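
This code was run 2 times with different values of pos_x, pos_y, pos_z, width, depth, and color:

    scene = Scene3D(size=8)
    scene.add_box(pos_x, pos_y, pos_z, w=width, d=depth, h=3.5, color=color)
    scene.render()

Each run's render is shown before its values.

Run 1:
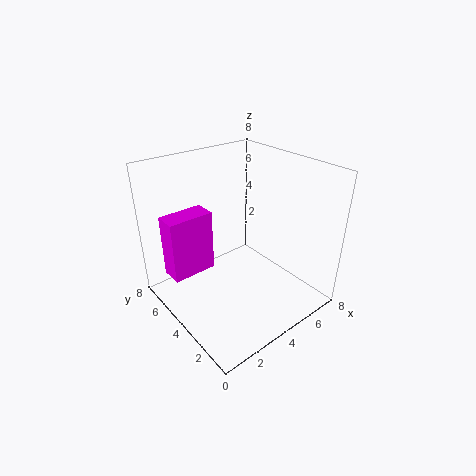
pos_x = 0.5, pos_y = 5, pos_z = 2, width = 2.5, depth = 1.25, color = 'magenta'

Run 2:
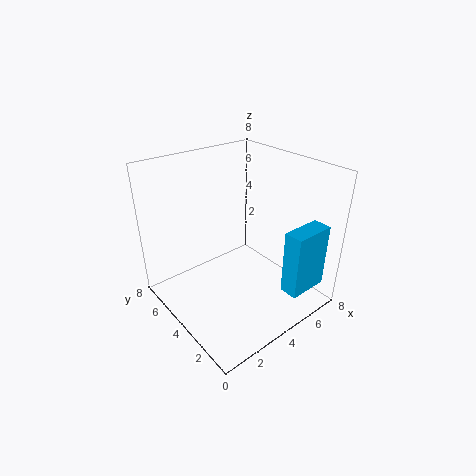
pos_x = 4.75, pos_y = 0.25, pos_z = 1.75, width = 2.25, depth = 1, color = 'deepskyblue'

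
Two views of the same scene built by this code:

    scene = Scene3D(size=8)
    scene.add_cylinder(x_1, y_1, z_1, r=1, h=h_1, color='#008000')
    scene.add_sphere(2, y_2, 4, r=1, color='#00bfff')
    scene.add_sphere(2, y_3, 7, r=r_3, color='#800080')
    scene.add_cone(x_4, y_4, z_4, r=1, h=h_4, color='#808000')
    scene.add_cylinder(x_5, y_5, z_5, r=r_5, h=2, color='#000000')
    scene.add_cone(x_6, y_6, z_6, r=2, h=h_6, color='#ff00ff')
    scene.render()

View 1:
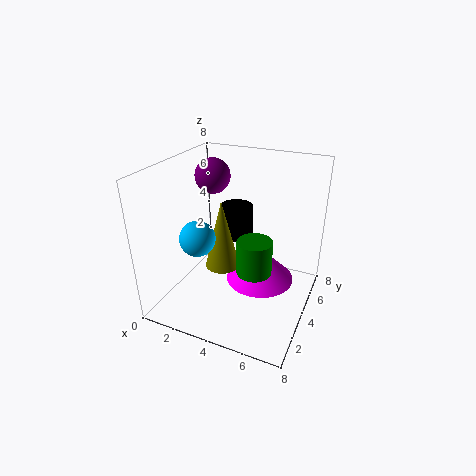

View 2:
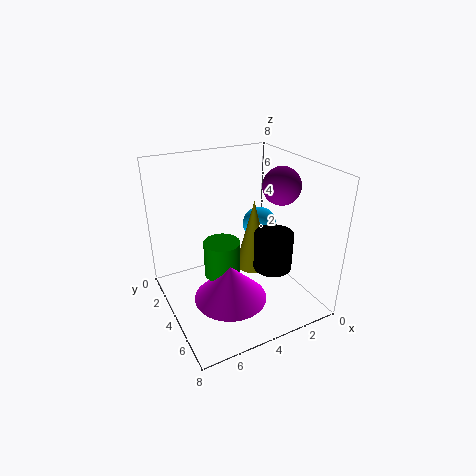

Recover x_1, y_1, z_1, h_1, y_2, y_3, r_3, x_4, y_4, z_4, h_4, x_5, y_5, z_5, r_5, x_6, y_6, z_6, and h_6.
x_1 = 5
y_1 = 4
z_1 = 2
h_1 = 2
y_2 = 3
y_3 = 5
r_3 = 1
x_4 = 3
y_4 = 4
z_4 = 2
h_4 = 4
x_5 = 3
y_5 = 6
z_5 = 3
r_5 = 1
x_6 = 5
y_6 = 5
z_6 = 1
h_6 = 2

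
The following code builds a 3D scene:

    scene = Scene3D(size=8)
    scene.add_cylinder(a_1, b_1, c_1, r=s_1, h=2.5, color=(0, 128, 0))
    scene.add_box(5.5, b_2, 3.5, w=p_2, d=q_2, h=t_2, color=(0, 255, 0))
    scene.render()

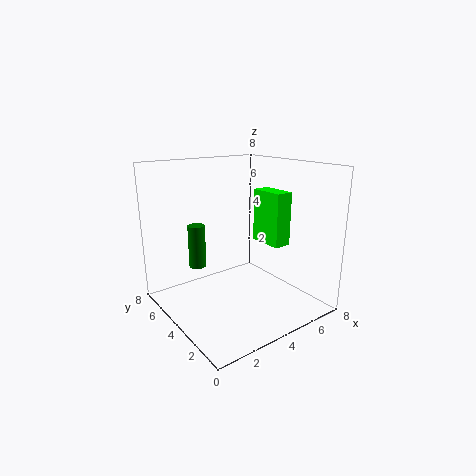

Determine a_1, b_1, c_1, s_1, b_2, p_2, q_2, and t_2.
a_1 = 2.5
b_1 = 6
c_1 = 2
s_1 = 0.5
b_2 = 2.5
p_2 = 1
q_2 = 2
t_2 = 3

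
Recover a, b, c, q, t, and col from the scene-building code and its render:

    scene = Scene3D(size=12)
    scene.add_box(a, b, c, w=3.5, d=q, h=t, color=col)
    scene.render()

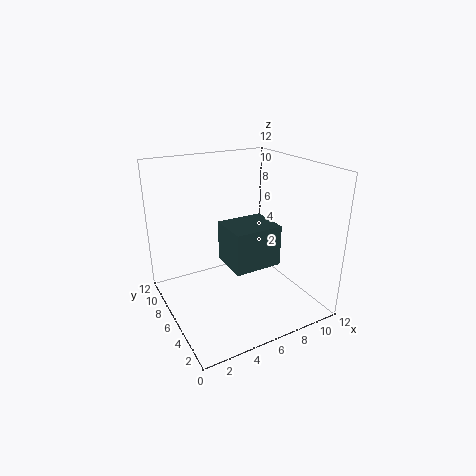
a = 3.5
b = 1.5
c = 5.5
q = 3
t = 3
col = 'darkslategray'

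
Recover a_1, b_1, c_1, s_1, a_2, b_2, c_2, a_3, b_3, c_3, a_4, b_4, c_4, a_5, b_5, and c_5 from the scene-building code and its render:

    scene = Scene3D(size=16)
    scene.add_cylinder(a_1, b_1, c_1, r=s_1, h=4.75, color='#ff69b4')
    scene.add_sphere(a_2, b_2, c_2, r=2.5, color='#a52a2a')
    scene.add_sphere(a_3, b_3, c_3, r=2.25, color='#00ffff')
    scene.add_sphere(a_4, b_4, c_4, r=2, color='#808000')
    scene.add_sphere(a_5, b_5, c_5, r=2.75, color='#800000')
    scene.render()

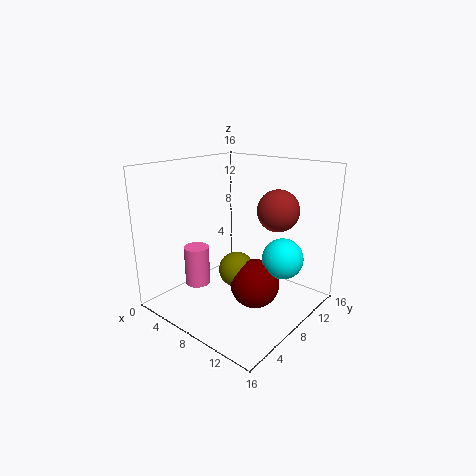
a_1 = 2.75, b_1 = 6.5, c_1 = 1.25, s_1 = 1.5, a_2 = 9.75, b_2 = 13.25, c_2 = 10.25, a_3 = 12.5, b_3 = 10.25, c_3 = 6, a_4 = 8, b_4 = 7.75, c_4 = 4.25, a_5 = 10.25, b_5 = 8.25, c_5 = 3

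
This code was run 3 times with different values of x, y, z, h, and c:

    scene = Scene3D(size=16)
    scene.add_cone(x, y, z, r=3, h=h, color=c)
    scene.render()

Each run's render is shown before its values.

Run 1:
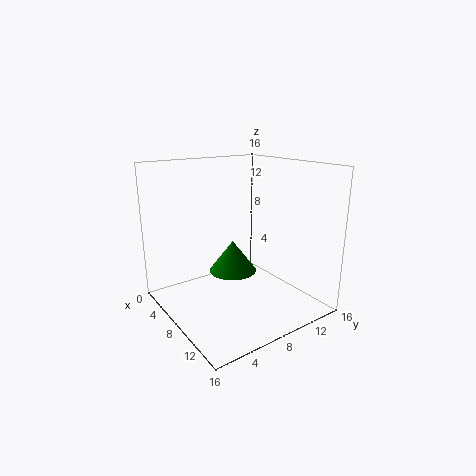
x = 4, y = 10, z = 2, h = 4, c = 'green'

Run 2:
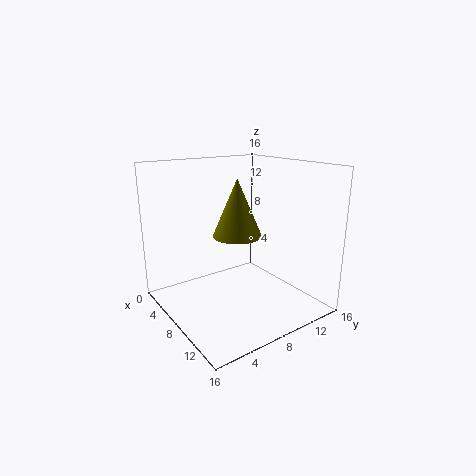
x = 5, y = 10, z = 7, h = 7, c = 'olive'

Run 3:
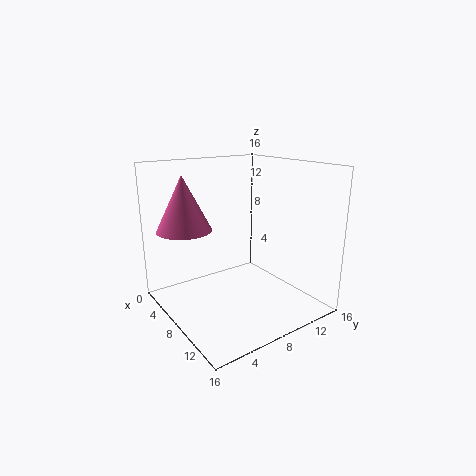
x = 5, y = 3, z = 9, h = 6, c = 'hotpink'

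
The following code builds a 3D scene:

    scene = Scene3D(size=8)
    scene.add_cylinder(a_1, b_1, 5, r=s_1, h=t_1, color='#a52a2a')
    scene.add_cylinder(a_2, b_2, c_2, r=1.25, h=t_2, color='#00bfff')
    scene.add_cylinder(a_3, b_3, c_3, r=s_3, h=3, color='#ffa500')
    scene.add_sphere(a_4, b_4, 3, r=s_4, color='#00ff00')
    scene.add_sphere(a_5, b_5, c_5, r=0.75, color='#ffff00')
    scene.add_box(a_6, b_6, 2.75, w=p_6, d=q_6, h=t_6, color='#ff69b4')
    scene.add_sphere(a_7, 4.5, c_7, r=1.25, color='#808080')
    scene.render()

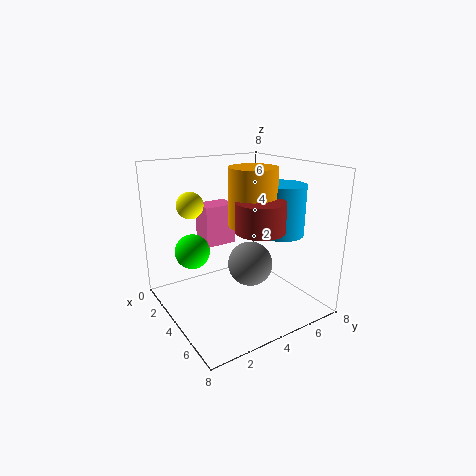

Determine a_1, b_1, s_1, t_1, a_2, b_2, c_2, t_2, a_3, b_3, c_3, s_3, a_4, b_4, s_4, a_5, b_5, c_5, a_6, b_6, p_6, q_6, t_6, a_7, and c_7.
a_1 = 6; b_1 = 4; s_1 = 1.25; t_1 = 1.5; a_2 = 5.25; b_2 = 6; c_2 = 4.25; t_2 = 2.75; a_3 = 5; b_3 = 4.25; c_3 = 5; s_3 = 1.25; a_4 = 2.25; b_4 = 2; s_4 = 1; a_5 = 2.25; b_5 = 2; c_5 = 5.75; a_6 = 0.25; b_6 = 3.25; p_6 = 1.5; q_6 = 2; t_6 = 2.5; a_7 = 4.5; c_7 = 2.5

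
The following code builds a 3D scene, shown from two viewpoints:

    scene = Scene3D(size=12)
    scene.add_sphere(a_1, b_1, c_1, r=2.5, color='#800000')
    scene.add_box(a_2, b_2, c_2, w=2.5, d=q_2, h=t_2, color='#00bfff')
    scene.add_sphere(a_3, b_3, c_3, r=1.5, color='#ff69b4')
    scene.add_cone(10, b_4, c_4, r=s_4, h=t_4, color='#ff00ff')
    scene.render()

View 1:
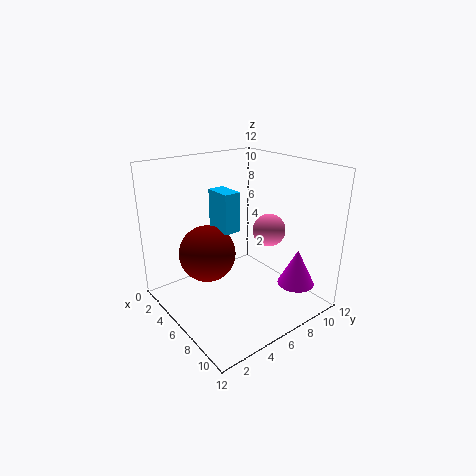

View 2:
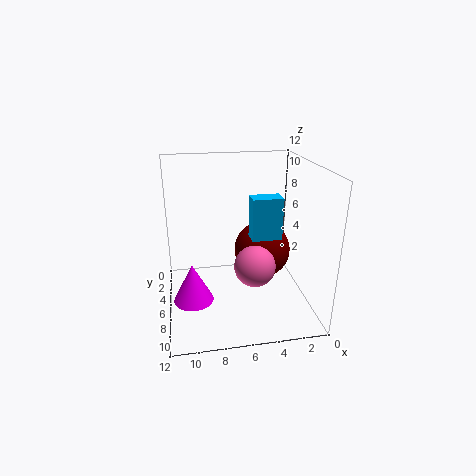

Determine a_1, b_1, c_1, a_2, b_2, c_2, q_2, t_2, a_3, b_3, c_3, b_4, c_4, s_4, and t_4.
a_1 = 3.5; b_1 = 4.5; c_1 = 4; a_2 = 2.5; b_2 = 5.5; c_2 = 6; q_2 = 1.5; t_2 = 3.5; a_3 = 5.5; b_3 = 10; c_3 = 5.5; b_4 = 9; c_4 = 2.5; s_4 = 1.5; t_4 = 3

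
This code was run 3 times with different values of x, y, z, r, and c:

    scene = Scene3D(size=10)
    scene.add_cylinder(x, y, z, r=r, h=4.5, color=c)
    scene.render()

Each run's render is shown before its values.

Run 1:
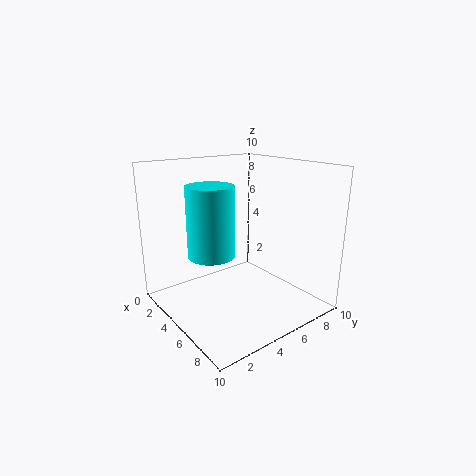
x = 5.5, y = 2.5, z = 4.5, r = 1.5, c = 'cyan'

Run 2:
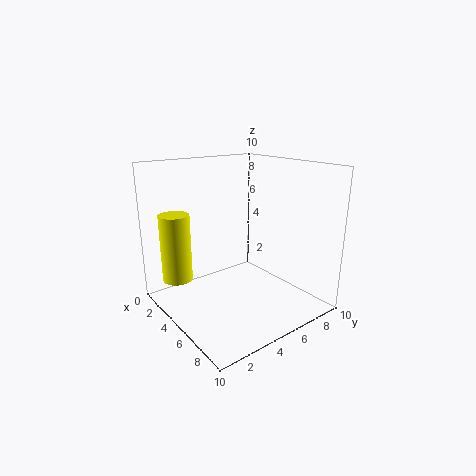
x = 3.5, y = 1, z = 2.5, r = 1, c = 'yellow'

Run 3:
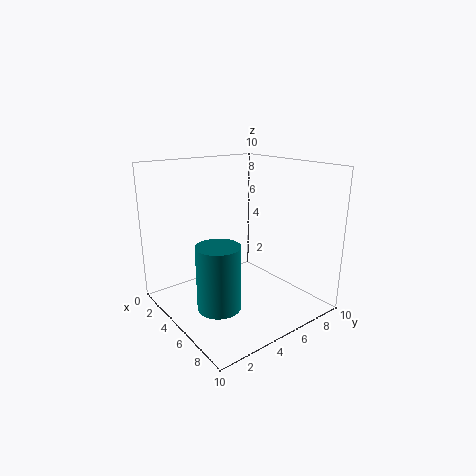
x = 5.5, y = 3, z = 0.5, r = 1.5, c = 'teal'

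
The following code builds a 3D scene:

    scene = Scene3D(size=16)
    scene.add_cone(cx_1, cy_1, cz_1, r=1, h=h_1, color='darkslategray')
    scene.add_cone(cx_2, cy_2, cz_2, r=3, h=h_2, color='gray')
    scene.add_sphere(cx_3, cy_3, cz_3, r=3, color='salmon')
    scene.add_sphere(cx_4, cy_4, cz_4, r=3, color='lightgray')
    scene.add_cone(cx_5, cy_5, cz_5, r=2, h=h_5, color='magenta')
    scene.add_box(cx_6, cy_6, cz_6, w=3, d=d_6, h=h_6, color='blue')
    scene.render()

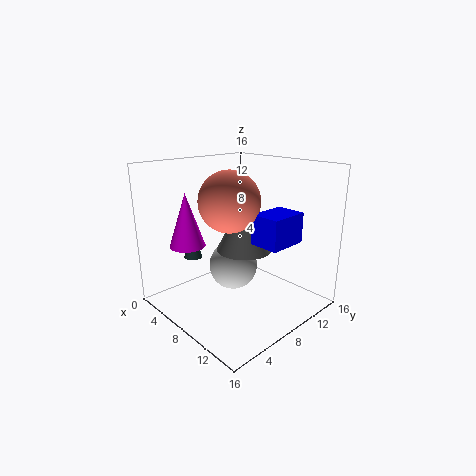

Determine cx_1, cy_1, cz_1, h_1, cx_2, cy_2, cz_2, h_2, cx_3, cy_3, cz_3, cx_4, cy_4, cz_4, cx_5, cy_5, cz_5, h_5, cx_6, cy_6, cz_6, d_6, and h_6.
cx_1 = 5, cy_1 = 4, cz_1 = 6, h_1 = 3, cx_2 = 9, cy_2 = 8, cz_2 = 7, h_2 = 6, cx_3 = 10, cy_3 = 5, cz_3 = 13, cx_4 = 5, cy_4 = 10, cz_4 = 3, cx_5 = 4, cy_5 = 4, cz_5 = 7, h_5 = 6, cx_6 = 12, cy_6 = 6, cz_6 = 9, d_6 = 4, h_6 = 3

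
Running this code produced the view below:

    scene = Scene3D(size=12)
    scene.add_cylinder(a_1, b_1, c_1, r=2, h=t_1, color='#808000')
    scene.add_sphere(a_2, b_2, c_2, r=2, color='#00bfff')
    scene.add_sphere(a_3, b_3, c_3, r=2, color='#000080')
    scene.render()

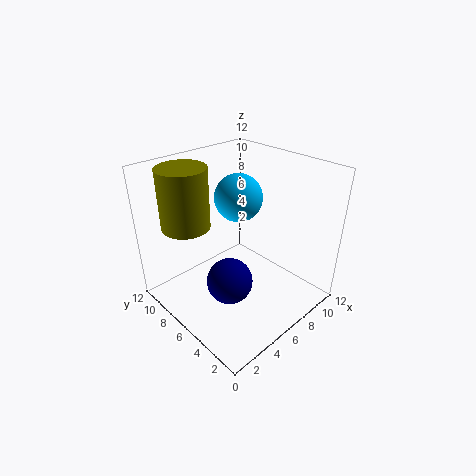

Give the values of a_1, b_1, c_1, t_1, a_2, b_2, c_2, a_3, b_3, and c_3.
a_1 = 3; b_1 = 9; c_1 = 7; t_1 = 5; a_2 = 7; b_2 = 7; c_2 = 9; a_3 = 5; b_3 = 6; c_3 = 2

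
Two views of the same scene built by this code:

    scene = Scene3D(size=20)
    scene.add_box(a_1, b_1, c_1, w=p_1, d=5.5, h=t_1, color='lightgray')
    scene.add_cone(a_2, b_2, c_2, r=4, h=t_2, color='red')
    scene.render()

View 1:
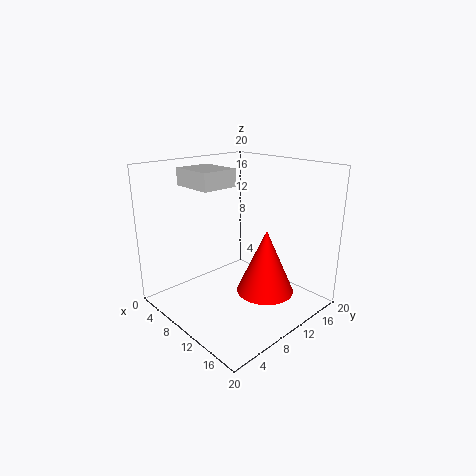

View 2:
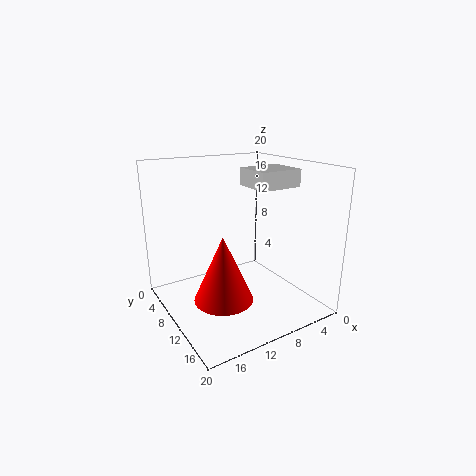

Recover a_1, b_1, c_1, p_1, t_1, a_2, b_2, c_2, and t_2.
a_1 = 1; b_1 = 6.5; c_1 = 16.5; p_1 = 6.5; t_1 = 2.5; a_2 = 13.5; b_2 = 12; c_2 = 2.5; t_2 = 9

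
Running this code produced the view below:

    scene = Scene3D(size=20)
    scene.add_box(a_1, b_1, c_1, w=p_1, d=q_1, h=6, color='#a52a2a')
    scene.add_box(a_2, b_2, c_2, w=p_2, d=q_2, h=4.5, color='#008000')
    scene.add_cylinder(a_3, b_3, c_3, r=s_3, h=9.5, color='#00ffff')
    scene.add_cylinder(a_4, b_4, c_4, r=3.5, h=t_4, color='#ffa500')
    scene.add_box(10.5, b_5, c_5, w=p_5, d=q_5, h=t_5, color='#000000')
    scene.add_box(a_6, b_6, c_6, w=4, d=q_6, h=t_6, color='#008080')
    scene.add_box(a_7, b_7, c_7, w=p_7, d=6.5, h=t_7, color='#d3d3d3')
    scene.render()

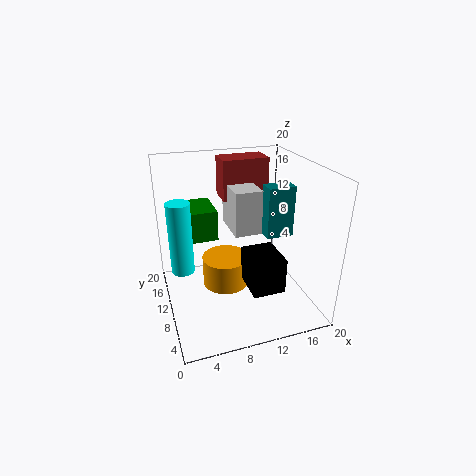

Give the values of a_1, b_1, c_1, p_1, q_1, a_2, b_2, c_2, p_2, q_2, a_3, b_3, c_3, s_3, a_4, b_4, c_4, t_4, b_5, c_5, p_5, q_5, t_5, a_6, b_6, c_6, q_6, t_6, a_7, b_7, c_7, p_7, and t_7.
a_1 = 9.5
b_1 = 15
c_1 = 13.5
p_1 = 7
q_1 = 4
a_2 = 1.5
b_2 = 13
c_2 = 8.5
p_2 = 6.5
q_2 = 6
a_3 = 2
b_3 = 9
c_3 = 7
s_3 = 1.5
a_4 = 9
b_4 = 13
c_4 = 1
t_4 = 4.5
b_5 = 4.5
c_5 = 3.5
p_5 = 4.5
q_5 = 5.5
t_5 = 5
a_6 = 14.5
b_6 = 10
c_6 = 9
q_6 = 2.5
t_6 = 7.5
a_7 = 10
b_7 = 11
c_7 = 9.5
p_7 = 4
t_7 = 6.5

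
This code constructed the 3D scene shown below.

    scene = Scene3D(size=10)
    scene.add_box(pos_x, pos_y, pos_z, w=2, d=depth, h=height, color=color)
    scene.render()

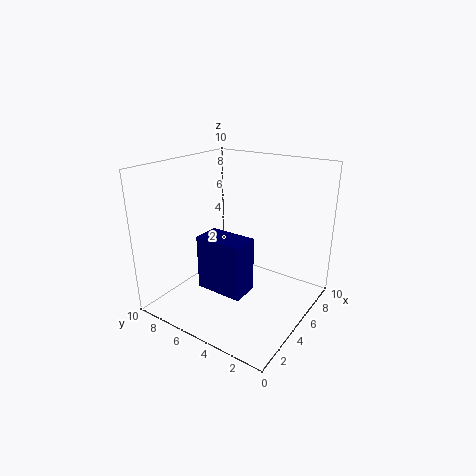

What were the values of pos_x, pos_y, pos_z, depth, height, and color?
pos_x = 3.5, pos_y = 4, pos_z = 1, depth = 3.5, height = 4, color = 'navy'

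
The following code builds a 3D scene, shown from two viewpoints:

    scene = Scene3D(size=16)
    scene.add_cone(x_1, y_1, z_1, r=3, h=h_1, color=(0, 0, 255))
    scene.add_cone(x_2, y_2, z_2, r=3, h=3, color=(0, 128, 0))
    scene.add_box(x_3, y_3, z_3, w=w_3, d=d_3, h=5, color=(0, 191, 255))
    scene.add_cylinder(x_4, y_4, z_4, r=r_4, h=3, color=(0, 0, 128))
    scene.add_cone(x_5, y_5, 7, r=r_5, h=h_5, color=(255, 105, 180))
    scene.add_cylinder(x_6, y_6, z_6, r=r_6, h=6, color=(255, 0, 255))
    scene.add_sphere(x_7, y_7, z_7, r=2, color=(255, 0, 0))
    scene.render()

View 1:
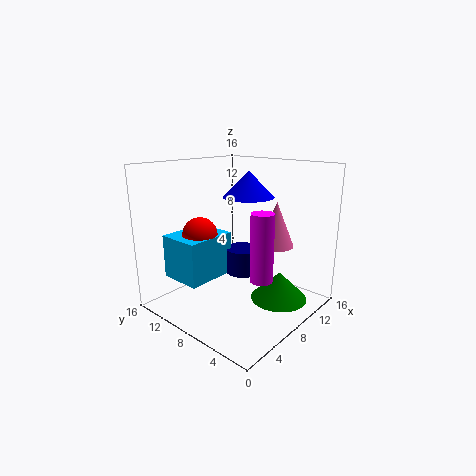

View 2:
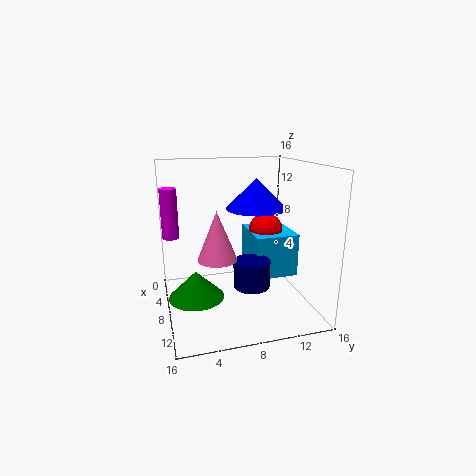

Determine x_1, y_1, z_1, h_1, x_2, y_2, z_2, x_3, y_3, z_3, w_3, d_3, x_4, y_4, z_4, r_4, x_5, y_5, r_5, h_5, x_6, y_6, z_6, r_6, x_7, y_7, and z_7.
x_1 = 11, y_1 = 9, z_1 = 12, h_1 = 3, x_2 = 9, y_2 = 3, z_2 = 2, x_3 = 3, y_3 = 10, z_3 = 3, w_3 = 6, d_3 = 5, x_4 = 10, y_4 = 9, z_4 = 3, r_4 = 2, x_5 = 11, y_5 = 5, r_5 = 2, h_5 = 5, x_6 = 3, y_6 = 1, z_6 = 7, r_6 = 1, x_7 = 6, y_7 = 12, z_7 = 8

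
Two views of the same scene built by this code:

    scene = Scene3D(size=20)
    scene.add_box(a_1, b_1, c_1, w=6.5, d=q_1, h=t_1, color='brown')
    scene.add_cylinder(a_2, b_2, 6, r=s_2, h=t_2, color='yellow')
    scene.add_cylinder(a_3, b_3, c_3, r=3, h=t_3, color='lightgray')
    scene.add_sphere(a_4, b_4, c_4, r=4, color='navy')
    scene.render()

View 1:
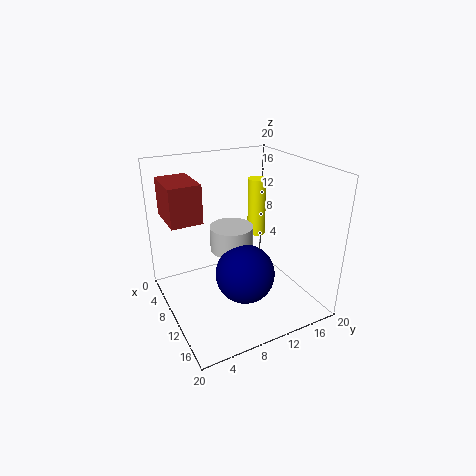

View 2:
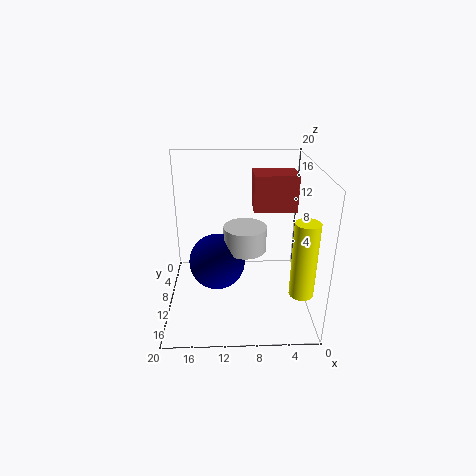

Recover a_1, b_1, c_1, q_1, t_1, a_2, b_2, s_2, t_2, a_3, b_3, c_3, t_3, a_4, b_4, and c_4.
a_1 = 1; b_1 = 1.5; c_1 = 12; q_1 = 4.5; t_1 = 5.5; a_2 = 2.5; b_2 = 17.5; s_2 = 1.5; t_2 = 9.5; a_3 = 9; b_3 = 9.5; c_3 = 8; t_3 = 3.5; a_4 = 13; b_4 = 9.5; c_4 = 6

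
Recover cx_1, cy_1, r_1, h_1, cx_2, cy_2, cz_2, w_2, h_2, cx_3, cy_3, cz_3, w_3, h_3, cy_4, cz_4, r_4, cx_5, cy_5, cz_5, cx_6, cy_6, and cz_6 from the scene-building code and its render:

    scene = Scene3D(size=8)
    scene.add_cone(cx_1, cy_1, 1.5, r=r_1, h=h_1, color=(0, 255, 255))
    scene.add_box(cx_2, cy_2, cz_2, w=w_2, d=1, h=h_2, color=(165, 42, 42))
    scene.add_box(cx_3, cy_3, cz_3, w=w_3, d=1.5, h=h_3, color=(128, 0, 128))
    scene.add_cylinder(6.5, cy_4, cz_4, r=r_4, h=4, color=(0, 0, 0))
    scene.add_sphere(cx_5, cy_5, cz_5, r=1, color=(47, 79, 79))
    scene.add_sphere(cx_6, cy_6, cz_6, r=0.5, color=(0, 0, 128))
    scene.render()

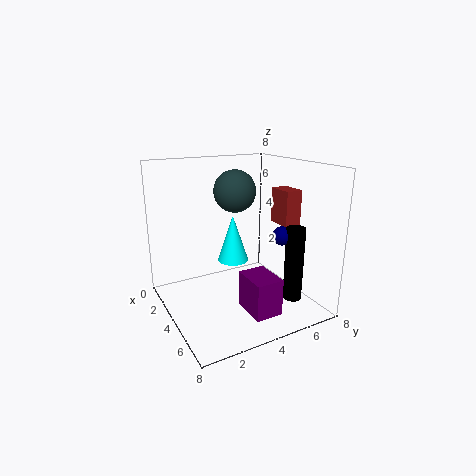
cx_1 = 1.5, cy_1 = 5, r_1 = 1, h_1 = 3, cx_2 = 3.5, cy_2 = 6.5, cz_2 = 4.5, w_2 = 1.5, h_2 = 2, cx_3 = 5, cy_3 = 3.5, cz_3 = 0.5, w_3 = 2, h_3 = 2, cy_4 = 6, cz_4 = 1, r_4 = 0.5, cx_5 = 5.5, cy_5 = 3, cz_5 = 7, cx_6 = 6, cy_6 = 5.5, cz_6 = 4.5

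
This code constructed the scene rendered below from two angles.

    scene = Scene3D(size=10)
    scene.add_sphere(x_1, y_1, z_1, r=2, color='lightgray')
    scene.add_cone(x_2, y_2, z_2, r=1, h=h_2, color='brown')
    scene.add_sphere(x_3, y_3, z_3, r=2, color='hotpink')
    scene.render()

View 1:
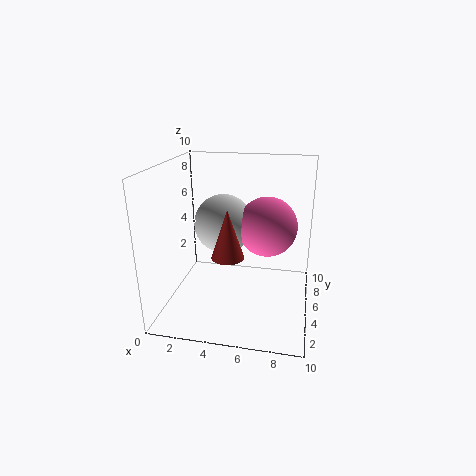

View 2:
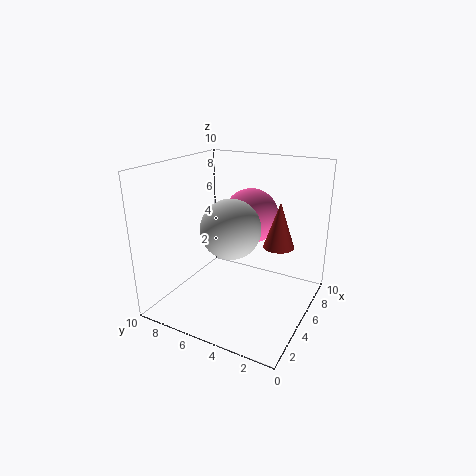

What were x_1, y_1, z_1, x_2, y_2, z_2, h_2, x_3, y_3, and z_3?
x_1 = 4
y_1 = 5
z_1 = 6
x_2 = 5
y_2 = 2
z_2 = 5
h_2 = 3
x_3 = 7
y_3 = 5
z_3 = 6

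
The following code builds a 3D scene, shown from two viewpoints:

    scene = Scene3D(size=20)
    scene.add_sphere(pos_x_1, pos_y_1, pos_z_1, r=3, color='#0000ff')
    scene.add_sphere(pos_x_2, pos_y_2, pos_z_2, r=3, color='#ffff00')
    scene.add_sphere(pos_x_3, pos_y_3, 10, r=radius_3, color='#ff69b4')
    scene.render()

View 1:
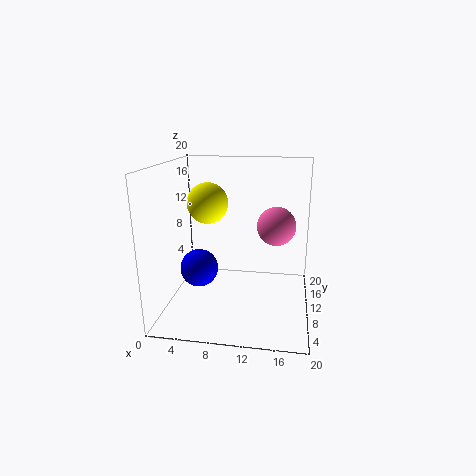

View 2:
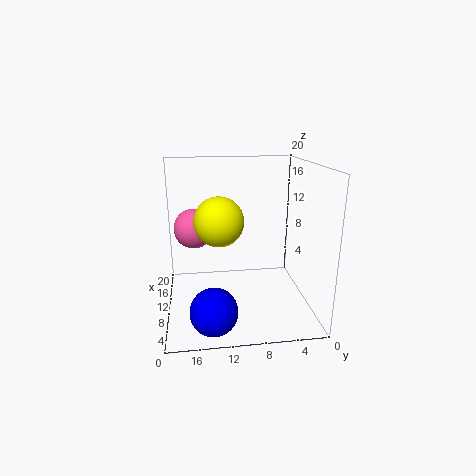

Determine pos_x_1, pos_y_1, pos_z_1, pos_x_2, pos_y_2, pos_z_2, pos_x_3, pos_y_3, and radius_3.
pos_x_1 = 3; pos_y_1 = 14; pos_z_1 = 3; pos_x_2 = 5; pos_y_2 = 13; pos_z_2 = 14; pos_x_3 = 15; pos_y_3 = 16; radius_3 = 3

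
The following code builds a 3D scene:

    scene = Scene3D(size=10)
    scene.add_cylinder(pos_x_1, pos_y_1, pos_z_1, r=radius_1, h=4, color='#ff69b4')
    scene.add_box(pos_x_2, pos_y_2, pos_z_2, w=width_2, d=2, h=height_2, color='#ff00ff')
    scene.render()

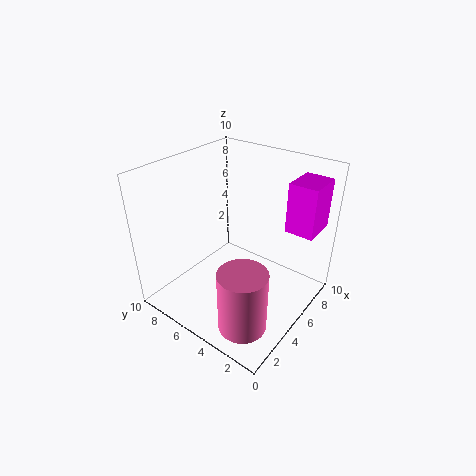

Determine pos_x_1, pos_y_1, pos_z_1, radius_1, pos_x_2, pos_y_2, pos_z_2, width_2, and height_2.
pos_x_1 = 1.5
pos_y_1 = 2
pos_z_1 = 1.5
radius_1 = 1.5
pos_x_2 = 7
pos_y_2 = 0.5
pos_z_2 = 5.5
width_2 = 2.5
height_2 = 3.5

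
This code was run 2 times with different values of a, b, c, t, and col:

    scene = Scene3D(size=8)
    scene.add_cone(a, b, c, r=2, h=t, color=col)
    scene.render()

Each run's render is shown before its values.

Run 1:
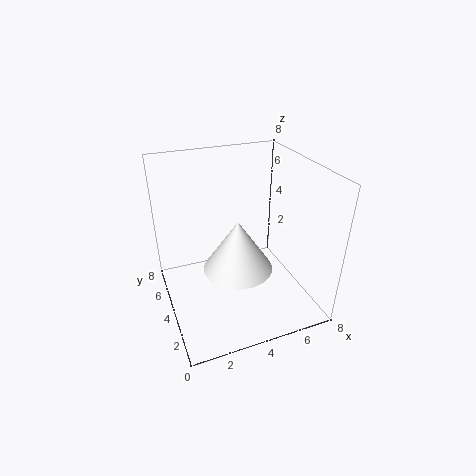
a = 4, b = 4, c = 2, t = 3, col = 'white'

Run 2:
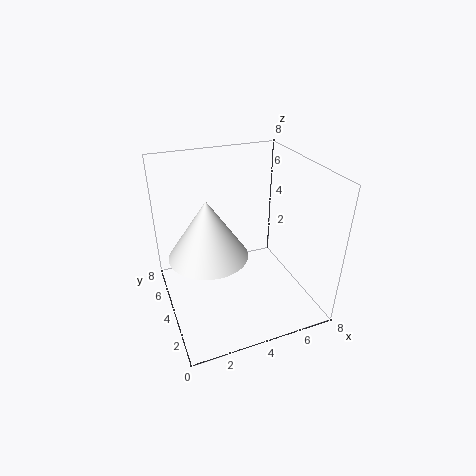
a = 2, b = 3, c = 4, t = 3, col = 'white'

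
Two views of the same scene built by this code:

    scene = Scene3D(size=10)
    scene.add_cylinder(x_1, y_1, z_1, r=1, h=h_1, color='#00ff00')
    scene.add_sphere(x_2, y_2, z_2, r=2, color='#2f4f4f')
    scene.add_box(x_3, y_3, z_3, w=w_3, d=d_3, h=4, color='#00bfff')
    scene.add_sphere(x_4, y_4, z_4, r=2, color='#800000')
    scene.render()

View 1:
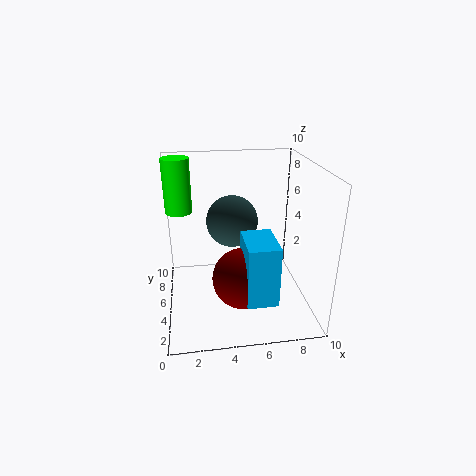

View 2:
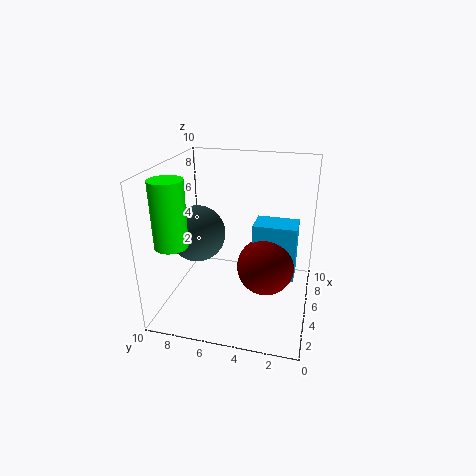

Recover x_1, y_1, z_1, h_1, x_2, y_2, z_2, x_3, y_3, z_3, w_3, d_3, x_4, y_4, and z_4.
x_1 = 1
y_1 = 8
z_1 = 6
h_1 = 4
x_2 = 5
y_2 = 8
z_2 = 5
x_3 = 5
y_3 = 1
z_3 = 2
w_3 = 2
d_3 = 3
x_4 = 5
y_4 = 3
z_4 = 3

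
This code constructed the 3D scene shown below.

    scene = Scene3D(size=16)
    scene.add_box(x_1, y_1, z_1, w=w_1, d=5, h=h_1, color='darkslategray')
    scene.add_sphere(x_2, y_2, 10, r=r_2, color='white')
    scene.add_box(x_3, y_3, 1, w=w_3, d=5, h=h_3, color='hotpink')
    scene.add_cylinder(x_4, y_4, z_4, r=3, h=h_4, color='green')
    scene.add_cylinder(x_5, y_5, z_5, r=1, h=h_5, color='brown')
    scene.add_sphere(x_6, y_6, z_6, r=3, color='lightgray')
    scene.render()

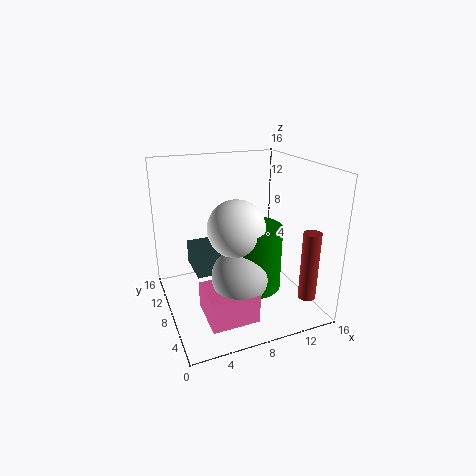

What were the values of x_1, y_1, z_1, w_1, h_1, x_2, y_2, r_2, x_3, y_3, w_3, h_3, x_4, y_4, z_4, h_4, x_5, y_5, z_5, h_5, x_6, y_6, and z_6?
x_1 = 4, y_1 = 11, z_1 = 2, w_1 = 3, h_1 = 3, x_2 = 7, y_2 = 6, r_2 = 3, x_3 = 3, y_3 = 2, w_3 = 5, h_3 = 3, x_4 = 9, y_4 = 6, z_4 = 3, h_4 = 7, x_5 = 15, y_5 = 4, z_5 = 1, h_5 = 8, x_6 = 7, y_6 = 5, z_6 = 5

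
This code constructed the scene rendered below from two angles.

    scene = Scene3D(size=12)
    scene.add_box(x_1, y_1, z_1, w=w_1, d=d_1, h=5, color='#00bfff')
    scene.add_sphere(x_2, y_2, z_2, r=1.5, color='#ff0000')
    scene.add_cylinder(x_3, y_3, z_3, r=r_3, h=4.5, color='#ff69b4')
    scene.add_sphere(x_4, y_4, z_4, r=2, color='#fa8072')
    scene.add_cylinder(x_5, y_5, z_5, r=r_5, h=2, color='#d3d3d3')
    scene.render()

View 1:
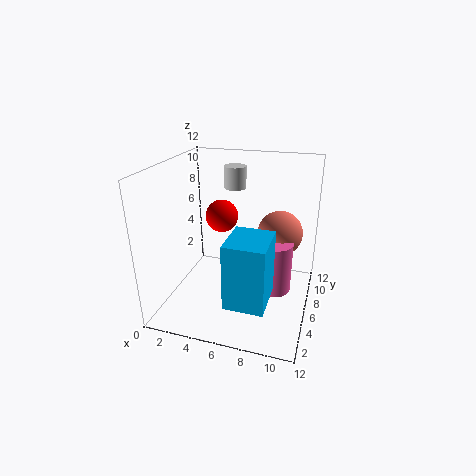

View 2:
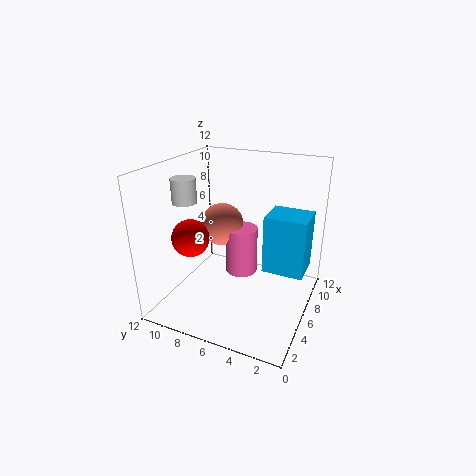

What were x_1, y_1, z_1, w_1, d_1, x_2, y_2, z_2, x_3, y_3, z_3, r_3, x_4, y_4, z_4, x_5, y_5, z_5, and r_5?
x_1 = 6.5
y_1 = 0.5
z_1 = 3
w_1 = 3
d_1 = 3.5
x_2 = 3.5
y_2 = 9
z_2 = 6.5
x_3 = 9
y_3 = 7
z_3 = 1
r_3 = 1.5
x_4 = 9
y_4 = 9
z_4 = 5.5
x_5 = 4.5
y_5 = 10
z_5 = 9
r_5 = 1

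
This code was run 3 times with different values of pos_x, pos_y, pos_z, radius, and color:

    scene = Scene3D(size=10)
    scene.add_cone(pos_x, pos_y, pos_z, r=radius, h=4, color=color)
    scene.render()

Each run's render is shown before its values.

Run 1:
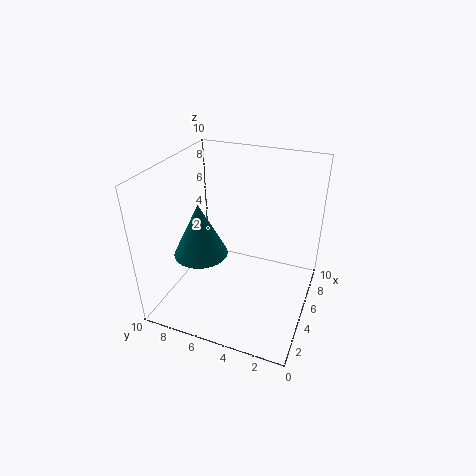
pos_x = 5
pos_y = 8
pos_z = 3
radius = 2
color = 'teal'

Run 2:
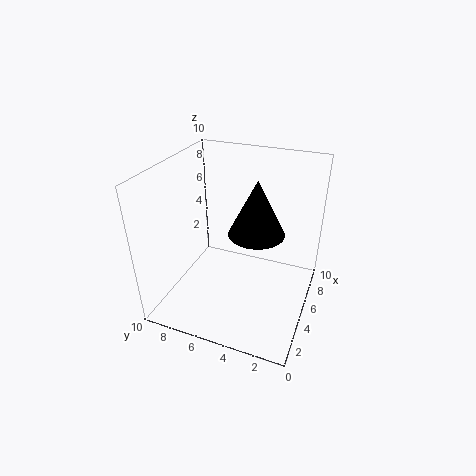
pos_x = 6
pos_y = 4
pos_z = 5
radius = 2
color = 'black'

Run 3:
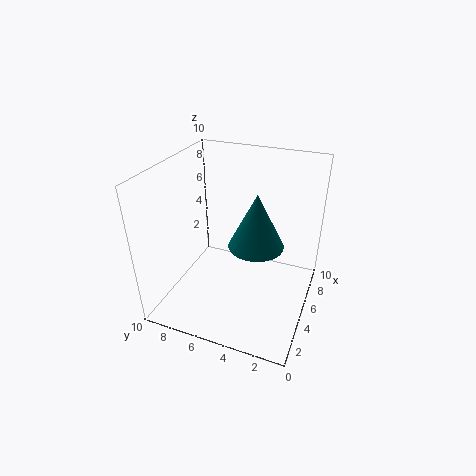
pos_x = 6
pos_y = 4
pos_z = 4
radius = 2
color = 'teal'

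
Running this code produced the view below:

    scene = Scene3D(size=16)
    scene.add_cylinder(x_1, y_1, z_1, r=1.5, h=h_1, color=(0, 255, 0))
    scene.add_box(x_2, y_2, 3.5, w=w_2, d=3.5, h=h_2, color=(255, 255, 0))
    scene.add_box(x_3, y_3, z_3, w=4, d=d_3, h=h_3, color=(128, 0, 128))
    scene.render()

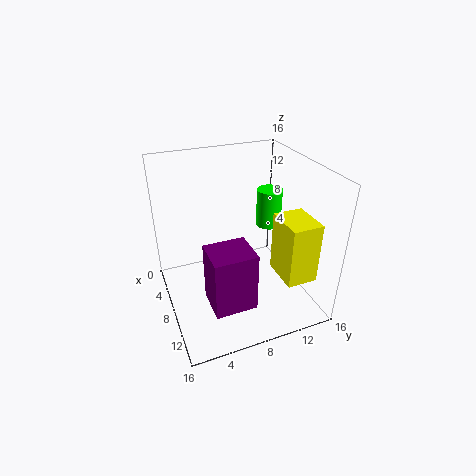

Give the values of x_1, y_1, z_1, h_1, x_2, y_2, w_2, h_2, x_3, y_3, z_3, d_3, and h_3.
x_1 = 5.5
y_1 = 13
z_1 = 7.5
h_1 = 4.5
x_2 = 8.5
y_2 = 12
w_2 = 4.5
h_2 = 7
x_3 = 9.5
y_3 = 3.5
z_3 = 2.5
d_3 = 4.5
h_3 = 6.5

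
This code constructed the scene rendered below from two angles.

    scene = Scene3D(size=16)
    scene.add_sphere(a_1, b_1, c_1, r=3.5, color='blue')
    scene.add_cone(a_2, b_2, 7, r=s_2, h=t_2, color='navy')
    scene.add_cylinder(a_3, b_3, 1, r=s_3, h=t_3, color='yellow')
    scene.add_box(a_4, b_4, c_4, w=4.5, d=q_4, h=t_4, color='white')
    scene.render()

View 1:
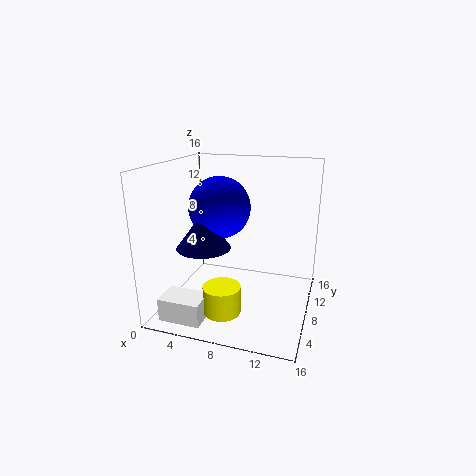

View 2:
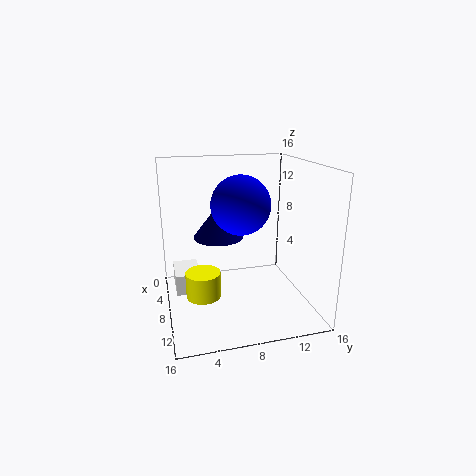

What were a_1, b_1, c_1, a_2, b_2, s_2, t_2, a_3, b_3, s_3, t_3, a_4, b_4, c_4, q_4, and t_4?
a_1 = 5.5
b_1 = 9
c_1 = 11
a_2 = 4.5
b_2 = 6.5
s_2 = 3
t_2 = 4
a_3 = 7.5
b_3 = 4
s_3 = 2
t_3 = 3
a_4 = 1.5
b_4 = 1
c_4 = 0.5
q_4 = 3
t_4 = 2.5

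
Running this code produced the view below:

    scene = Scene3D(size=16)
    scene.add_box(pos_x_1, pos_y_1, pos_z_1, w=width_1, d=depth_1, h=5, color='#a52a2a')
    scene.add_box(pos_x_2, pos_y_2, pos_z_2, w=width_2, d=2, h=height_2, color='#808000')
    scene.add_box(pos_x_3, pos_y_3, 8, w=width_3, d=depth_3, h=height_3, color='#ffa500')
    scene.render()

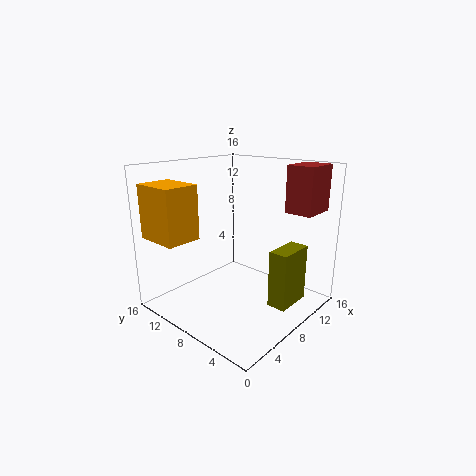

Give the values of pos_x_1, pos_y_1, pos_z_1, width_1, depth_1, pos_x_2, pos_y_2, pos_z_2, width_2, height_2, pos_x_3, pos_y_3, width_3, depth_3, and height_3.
pos_x_1 = 11
pos_y_1 = 1
pos_z_1 = 11
width_1 = 4
depth_1 = 3
pos_x_2 = 7
pos_y_2 = 1
pos_z_2 = 2
width_2 = 4
height_2 = 6
pos_x_3 = 1
pos_y_3 = 11
width_3 = 4
depth_3 = 5
height_3 = 6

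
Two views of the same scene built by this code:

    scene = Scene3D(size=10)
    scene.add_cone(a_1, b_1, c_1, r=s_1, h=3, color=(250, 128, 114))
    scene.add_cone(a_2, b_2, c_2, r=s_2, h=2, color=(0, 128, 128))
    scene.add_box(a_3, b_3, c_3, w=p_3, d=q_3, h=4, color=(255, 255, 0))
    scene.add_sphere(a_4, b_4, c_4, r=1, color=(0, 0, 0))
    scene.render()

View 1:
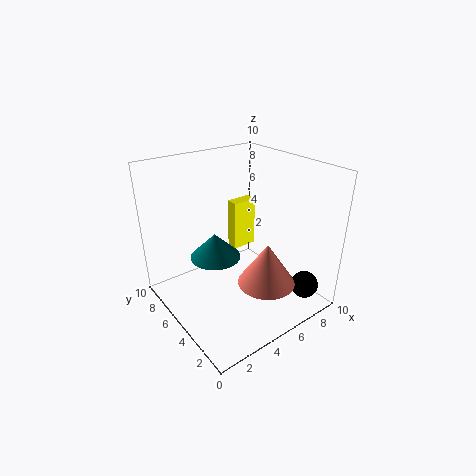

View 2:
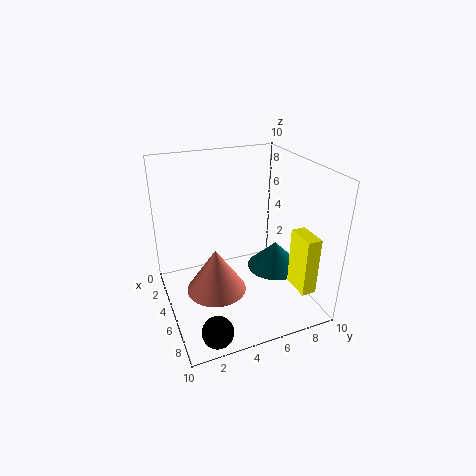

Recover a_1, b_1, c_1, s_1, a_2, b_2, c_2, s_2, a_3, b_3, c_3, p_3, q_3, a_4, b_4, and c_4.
a_1 = 6; b_1 = 3; c_1 = 2; s_1 = 2; a_2 = 5; b_2 = 8; c_2 = 2; s_2 = 2; a_3 = 7; b_3 = 8; c_3 = 2; p_3 = 2; q_3 = 1; a_4 = 9; b_4 = 2; c_4 = 1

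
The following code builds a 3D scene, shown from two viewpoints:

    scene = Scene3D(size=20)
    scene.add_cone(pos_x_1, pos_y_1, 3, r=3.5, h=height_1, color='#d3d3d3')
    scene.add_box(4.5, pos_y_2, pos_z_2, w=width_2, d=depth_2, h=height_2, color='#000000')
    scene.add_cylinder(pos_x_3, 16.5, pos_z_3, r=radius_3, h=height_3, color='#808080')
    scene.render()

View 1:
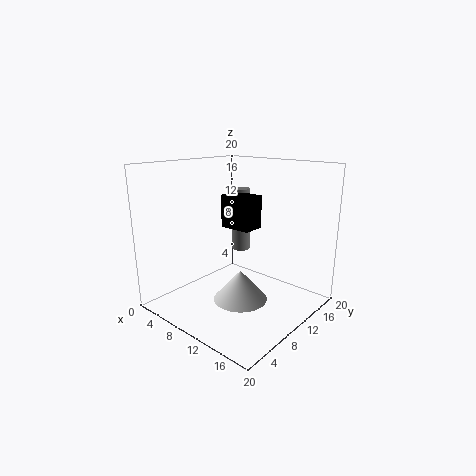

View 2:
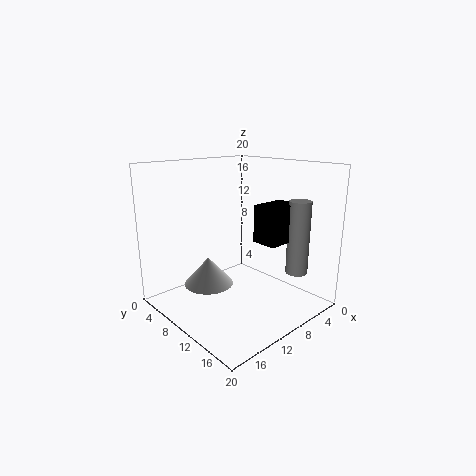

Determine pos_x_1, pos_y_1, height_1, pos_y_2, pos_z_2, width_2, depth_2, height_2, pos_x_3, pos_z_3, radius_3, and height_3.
pos_x_1 = 13, pos_y_1 = 7, height_1 = 4, pos_y_2 = 12.5, pos_z_2 = 10, width_2 = 5, depth_2 = 3.5, height_2 = 5, pos_x_3 = 5, pos_z_3 = 5.5, radius_3 = 1.5, height_3 = 10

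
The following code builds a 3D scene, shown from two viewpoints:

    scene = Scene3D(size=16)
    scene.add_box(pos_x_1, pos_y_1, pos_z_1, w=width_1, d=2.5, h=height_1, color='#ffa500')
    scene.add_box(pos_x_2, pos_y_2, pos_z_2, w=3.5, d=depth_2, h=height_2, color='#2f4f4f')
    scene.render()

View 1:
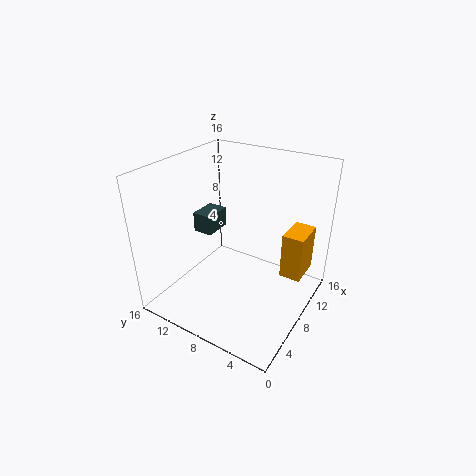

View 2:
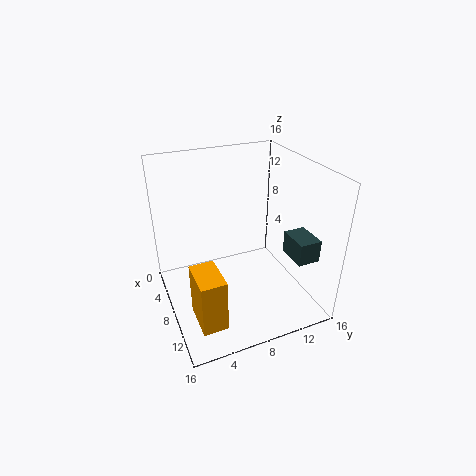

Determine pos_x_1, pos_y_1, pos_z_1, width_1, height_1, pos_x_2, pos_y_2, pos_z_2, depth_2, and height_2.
pos_x_1 = 11; pos_y_1 = 1.5; pos_z_1 = 2.5; width_1 = 4; height_1 = 5.5; pos_x_2 = 9.5; pos_y_2 = 13; pos_z_2 = 6; depth_2 = 2.5; height_2 = 2.5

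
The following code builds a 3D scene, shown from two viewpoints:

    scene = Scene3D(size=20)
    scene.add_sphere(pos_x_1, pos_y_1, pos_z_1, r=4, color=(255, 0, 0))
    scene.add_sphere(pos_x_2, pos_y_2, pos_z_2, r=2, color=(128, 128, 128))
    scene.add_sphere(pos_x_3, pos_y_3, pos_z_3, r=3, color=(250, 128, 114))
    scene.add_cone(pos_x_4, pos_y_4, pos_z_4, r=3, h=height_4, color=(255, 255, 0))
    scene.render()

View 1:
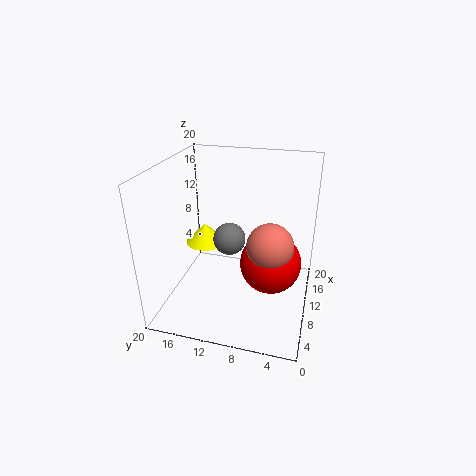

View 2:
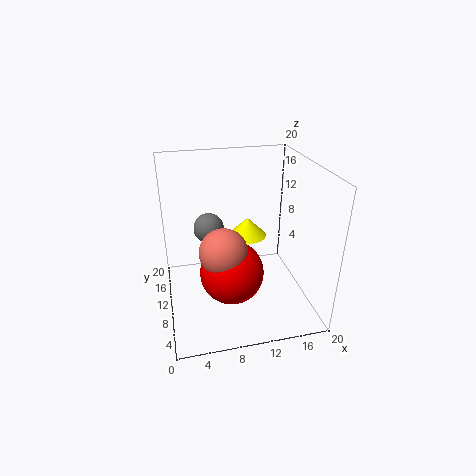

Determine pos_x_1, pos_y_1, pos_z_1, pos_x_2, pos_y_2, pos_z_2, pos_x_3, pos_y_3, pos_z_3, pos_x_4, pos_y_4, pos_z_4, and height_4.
pos_x_1 = 8, pos_y_1 = 5, pos_z_1 = 8, pos_x_2 = 6, pos_y_2 = 10, pos_z_2 = 12, pos_x_3 = 7, pos_y_3 = 5, pos_z_3 = 11, pos_x_4 = 13, pos_y_4 = 16, pos_z_4 = 7, height_4 = 3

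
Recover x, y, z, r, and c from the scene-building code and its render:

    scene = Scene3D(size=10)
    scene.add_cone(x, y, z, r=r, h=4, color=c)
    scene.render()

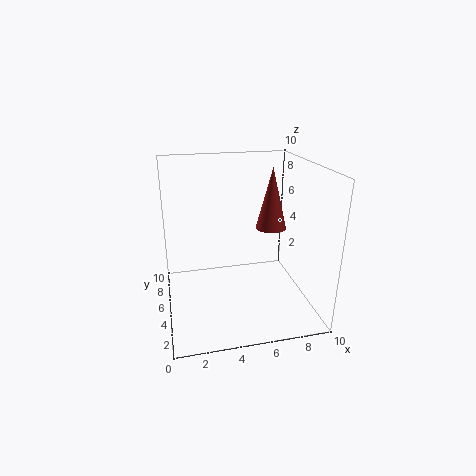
x = 7, y = 4, z = 6, r = 1, c = 'brown'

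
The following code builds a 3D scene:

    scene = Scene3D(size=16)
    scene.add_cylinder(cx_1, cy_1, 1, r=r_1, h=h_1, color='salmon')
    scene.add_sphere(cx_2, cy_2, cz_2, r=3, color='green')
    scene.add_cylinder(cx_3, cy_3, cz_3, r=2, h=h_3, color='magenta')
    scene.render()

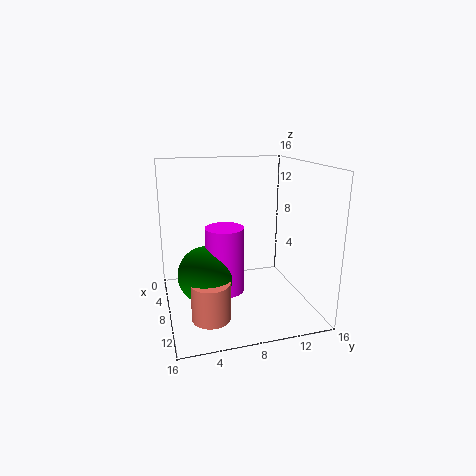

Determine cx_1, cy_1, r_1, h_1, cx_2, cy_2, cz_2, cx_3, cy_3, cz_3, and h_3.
cx_1 = 12; cy_1 = 4; r_1 = 2; h_1 = 4; cx_2 = 10; cy_2 = 4; cz_2 = 5; cx_3 = 10; cy_3 = 6; cz_3 = 3; h_3 = 7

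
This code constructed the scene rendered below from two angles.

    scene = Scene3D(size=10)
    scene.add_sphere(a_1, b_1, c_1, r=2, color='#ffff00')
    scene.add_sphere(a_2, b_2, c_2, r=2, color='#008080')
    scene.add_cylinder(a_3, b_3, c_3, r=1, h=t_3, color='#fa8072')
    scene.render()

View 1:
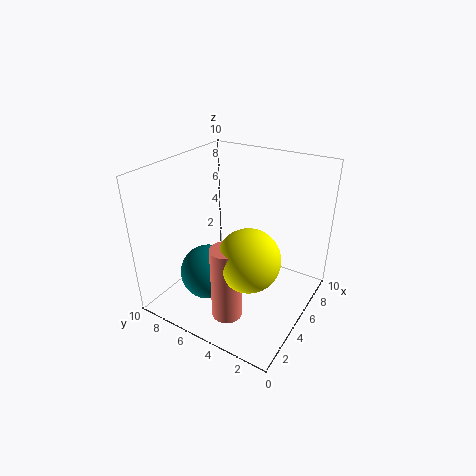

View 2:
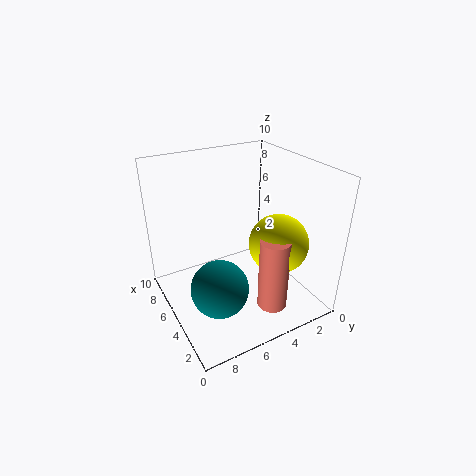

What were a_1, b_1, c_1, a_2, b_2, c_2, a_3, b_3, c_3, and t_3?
a_1 = 3
b_1 = 3
c_1 = 5
a_2 = 4
b_2 = 7
c_2 = 2
a_3 = 2
b_3 = 4
c_3 = 1
t_3 = 5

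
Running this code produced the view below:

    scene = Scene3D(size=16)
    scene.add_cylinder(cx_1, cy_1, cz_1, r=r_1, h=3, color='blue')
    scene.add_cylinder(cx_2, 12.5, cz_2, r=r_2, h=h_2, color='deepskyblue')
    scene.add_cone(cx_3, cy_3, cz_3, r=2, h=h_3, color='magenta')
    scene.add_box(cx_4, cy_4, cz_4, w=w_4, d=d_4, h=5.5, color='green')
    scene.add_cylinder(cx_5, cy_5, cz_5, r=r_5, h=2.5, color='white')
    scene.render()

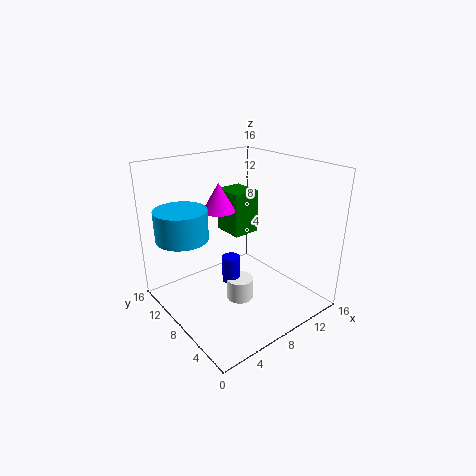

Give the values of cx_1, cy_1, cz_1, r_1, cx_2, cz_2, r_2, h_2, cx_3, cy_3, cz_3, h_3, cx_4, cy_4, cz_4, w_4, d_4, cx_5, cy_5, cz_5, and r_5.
cx_1 = 7
cy_1 = 8
cz_1 = 3
r_1 = 1
cx_2 = 3.5
cz_2 = 7.5
r_2 = 3
h_2 = 3.5
cx_3 = 9
cy_3 = 13
cz_3 = 9.5
h_3 = 3.5
cx_4 = 10.5
cy_4 = 11.5
cz_4 = 6
w_4 = 3.5
d_4 = 4
cx_5 = 7.5
cy_5 = 7
cz_5 = 1
r_5 = 1.5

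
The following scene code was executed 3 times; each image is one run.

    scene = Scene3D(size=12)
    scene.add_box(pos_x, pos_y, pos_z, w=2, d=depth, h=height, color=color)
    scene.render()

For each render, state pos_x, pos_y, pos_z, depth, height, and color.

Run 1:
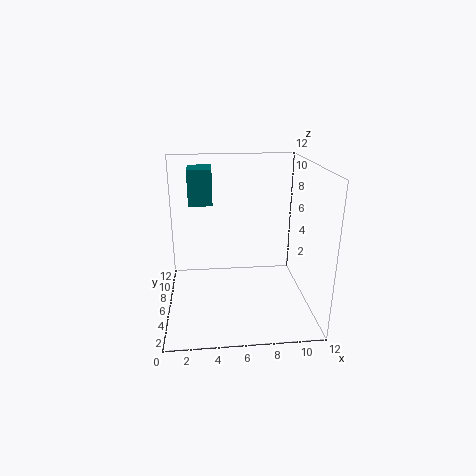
pos_x = 2, pos_y = 7, pos_z = 8.5, depth = 2.5, height = 3, color = 'teal'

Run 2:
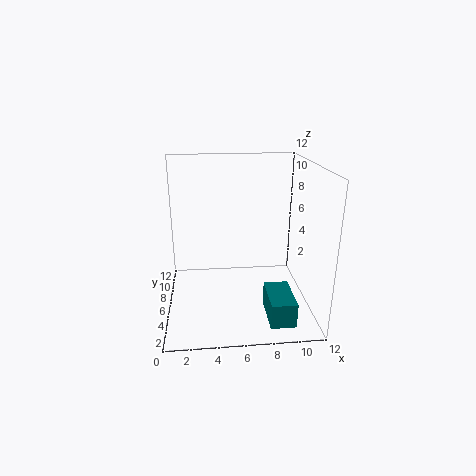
pos_x = 8, pos_y = 1, pos_z = 0.5, depth = 3.5, height = 2, color = 'teal'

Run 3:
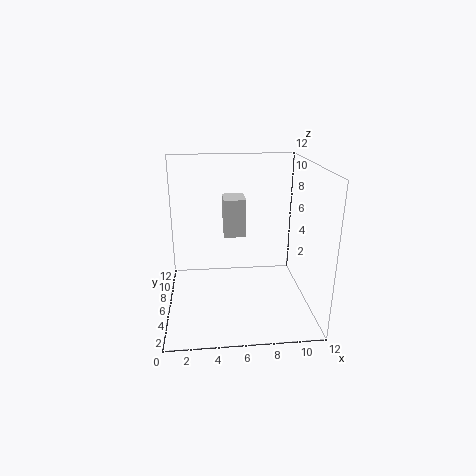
pos_x = 5, pos_y = 8.5, pos_z = 5, depth = 2.5, height = 3.5, color = 'lightgray'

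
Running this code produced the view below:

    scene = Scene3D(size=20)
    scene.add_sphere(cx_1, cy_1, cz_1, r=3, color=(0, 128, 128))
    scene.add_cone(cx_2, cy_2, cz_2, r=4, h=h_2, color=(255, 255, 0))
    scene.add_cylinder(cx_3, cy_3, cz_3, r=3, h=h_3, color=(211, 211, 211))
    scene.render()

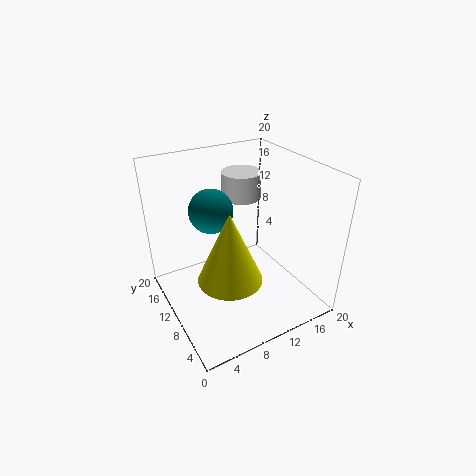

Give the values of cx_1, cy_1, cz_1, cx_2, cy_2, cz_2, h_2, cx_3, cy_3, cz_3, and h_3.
cx_1 = 7, cy_1 = 12, cz_1 = 14, cx_2 = 6, cy_2 = 5, cz_2 = 8, h_2 = 9, cx_3 = 14, cy_3 = 16, cz_3 = 13, h_3 = 4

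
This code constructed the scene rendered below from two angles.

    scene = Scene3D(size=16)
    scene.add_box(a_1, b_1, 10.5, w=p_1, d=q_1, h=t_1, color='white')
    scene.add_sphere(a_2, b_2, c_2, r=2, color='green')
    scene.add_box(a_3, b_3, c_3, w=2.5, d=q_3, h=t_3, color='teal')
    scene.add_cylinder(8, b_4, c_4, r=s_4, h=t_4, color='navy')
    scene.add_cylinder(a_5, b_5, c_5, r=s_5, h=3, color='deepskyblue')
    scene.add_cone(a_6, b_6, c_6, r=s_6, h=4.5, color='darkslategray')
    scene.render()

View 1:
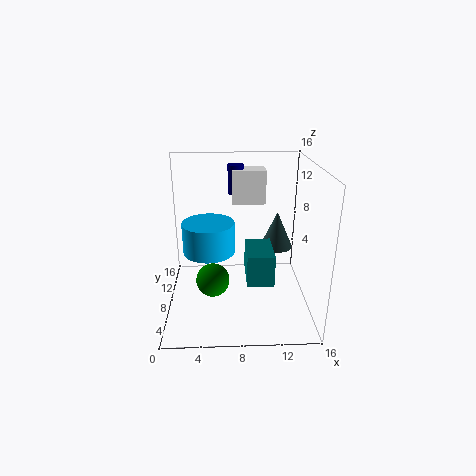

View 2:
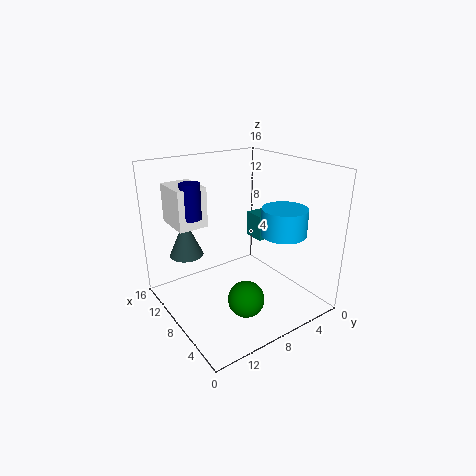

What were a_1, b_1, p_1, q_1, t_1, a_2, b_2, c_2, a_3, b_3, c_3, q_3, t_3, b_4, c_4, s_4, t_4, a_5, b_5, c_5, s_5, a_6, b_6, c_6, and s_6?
a_1 = 7.5
b_1 = 12
p_1 = 4
q_1 = 3
t_1 = 4
a_2 = 5
b_2 = 9
c_2 = 2
a_3 = 8.5
b_3 = 0.5
c_3 = 6.5
q_3 = 4
t_3 = 3
b_4 = 13.5
c_4 = 11.5
s_4 = 1
t_4 = 3.5
a_5 = 5
b_5 = 4
c_5 = 8.5
s_5 = 2.5
a_6 = 13
b_6 = 12
c_6 = 5
s_6 = 2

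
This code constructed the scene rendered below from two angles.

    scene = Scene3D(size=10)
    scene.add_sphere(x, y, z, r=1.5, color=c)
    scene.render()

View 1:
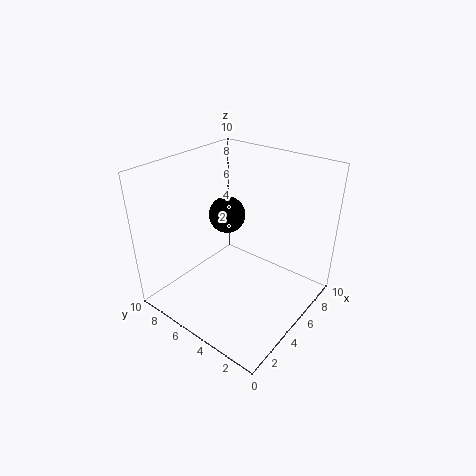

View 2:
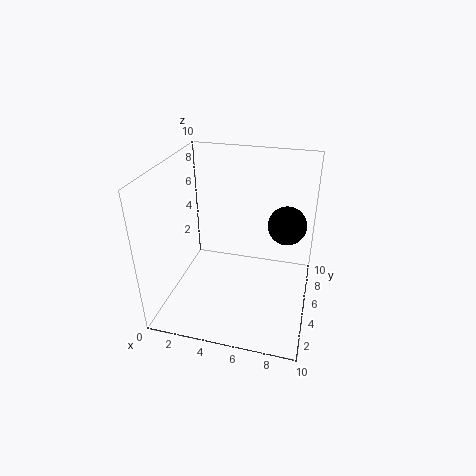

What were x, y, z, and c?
x = 8, y = 8.5, z = 4.5, c = 'black'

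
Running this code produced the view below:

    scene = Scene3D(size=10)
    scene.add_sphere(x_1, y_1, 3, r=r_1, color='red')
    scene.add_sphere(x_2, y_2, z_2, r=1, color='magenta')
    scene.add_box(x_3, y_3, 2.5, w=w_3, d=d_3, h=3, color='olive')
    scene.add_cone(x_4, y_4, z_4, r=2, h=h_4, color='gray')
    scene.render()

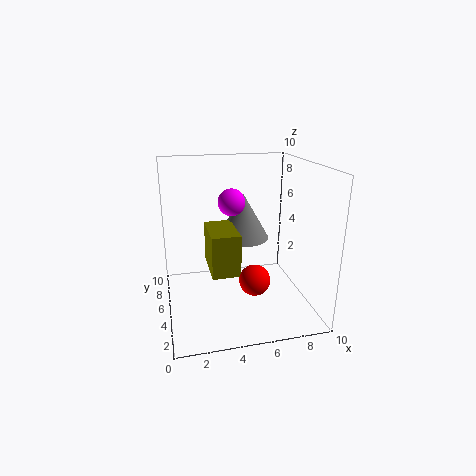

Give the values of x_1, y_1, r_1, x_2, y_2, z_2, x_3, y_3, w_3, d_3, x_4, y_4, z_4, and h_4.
x_1 = 5.5; y_1 = 2.5; r_1 = 1; x_2 = 5; y_2 = 7; z_2 = 7; x_3 = 3; y_3 = 4; w_3 = 2; d_3 = 3.5; x_4 = 6; y_4 = 7.5; z_4 = 4; h_4 = 3.5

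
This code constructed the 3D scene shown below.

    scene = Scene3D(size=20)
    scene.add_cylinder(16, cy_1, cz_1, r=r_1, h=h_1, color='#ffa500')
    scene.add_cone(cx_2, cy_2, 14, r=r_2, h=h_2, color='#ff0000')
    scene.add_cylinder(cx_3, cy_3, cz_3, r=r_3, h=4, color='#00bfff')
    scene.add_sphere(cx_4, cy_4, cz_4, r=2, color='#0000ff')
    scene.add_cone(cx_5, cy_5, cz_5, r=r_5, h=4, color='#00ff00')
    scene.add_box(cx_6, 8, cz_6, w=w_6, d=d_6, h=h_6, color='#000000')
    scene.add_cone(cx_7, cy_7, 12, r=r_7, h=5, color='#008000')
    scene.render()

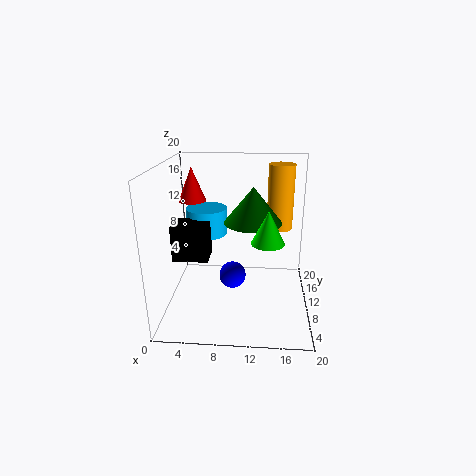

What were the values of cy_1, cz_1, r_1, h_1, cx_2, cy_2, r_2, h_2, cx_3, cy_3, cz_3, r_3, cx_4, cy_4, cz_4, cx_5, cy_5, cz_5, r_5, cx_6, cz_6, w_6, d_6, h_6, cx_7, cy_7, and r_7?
cy_1 = 17; cz_1 = 9; r_1 = 2; h_1 = 10; cx_2 = 3; cy_2 = 14; r_2 = 2; h_2 = 5; cx_3 = 5; cy_3 = 14; cz_3 = 9; r_3 = 3; cx_4 = 9; cy_4 = 12; cz_4 = 3; cx_5 = 14; cy_5 = 4; cz_5 = 12; r_5 = 2; cx_6 = 1; cz_6 = 7; w_6 = 5; d_6 = 4; h_6 = 5; cx_7 = 12; cy_7 = 11; r_7 = 4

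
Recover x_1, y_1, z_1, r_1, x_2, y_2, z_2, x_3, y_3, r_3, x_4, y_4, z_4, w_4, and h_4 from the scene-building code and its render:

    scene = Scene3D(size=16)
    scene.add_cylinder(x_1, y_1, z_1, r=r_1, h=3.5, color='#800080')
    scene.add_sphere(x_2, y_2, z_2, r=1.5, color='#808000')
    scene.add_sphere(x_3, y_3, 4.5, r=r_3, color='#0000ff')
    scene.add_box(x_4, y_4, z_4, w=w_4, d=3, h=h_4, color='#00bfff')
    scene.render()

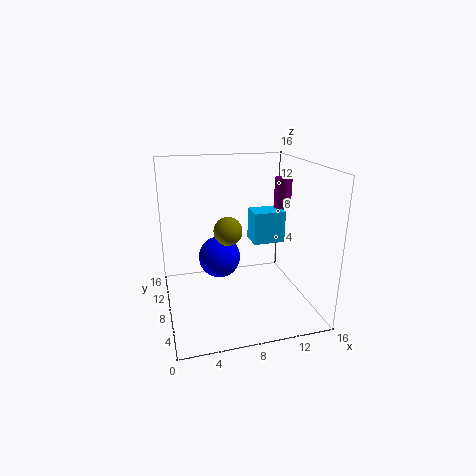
x_1 = 14
y_1 = 10
z_1 = 10.5
r_1 = 1
x_2 = 6.5
y_2 = 6.5
z_2 = 9.5
x_3 = 6.5
y_3 = 11
r_3 = 2.5
x_4 = 11
y_4 = 11
z_4 = 5.5
w_4 = 4
h_4 = 4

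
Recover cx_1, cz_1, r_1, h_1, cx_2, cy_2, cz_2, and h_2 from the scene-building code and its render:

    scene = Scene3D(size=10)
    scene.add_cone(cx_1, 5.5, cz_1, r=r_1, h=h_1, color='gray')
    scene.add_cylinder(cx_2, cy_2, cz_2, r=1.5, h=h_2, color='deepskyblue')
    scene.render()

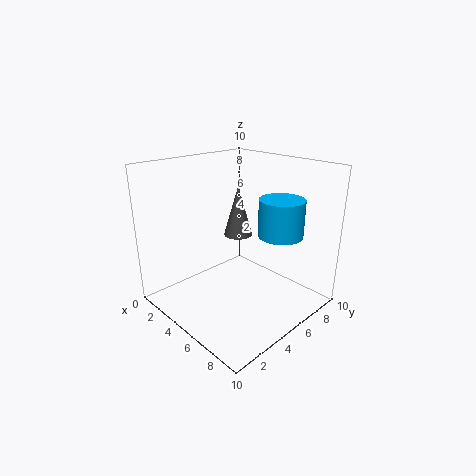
cx_1 = 4.5, cz_1 = 5, r_1 = 1, h_1 = 3.5, cx_2 = 7.5, cy_2 = 6.5, cz_2 = 5.5, h_2 = 2.5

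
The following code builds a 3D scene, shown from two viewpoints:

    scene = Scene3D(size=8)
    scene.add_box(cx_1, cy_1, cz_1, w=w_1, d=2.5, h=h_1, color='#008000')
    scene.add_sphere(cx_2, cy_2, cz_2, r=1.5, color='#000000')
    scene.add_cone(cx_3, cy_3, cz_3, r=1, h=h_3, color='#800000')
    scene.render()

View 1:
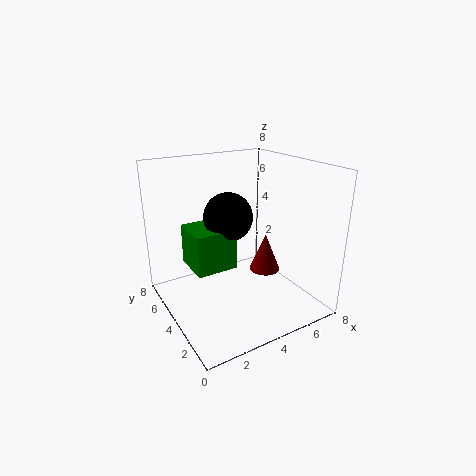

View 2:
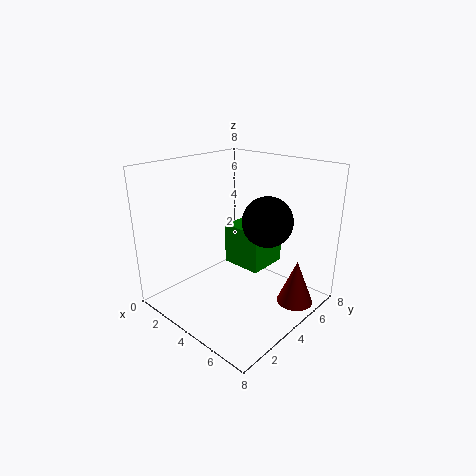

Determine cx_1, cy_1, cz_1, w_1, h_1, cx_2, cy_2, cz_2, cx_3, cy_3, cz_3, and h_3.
cx_1 = 2, cy_1 = 5, cz_1 = 1.5, w_1 = 2.5, h_1 = 2.5, cx_2 = 4.5, cy_2 = 6, cz_2 = 4.5, cx_3 = 7, cy_3 = 5.5, cz_3 = 0.5, h_3 = 2.5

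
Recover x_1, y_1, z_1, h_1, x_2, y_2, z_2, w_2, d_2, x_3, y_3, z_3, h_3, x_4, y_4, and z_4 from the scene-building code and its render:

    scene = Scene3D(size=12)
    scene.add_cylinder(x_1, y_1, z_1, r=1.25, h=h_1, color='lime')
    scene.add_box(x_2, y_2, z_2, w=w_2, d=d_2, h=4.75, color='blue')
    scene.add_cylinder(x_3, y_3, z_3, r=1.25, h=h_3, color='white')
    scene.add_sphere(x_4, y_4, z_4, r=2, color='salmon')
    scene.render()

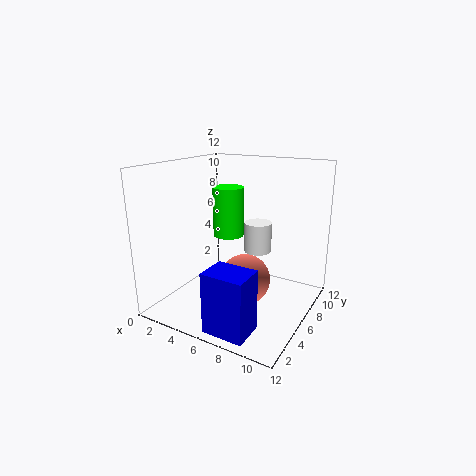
x_1 = 5.25
y_1 = 5.75
z_1 = 6.25
h_1 = 4
x_2 = 6.25
y_2 = 0.25
z_2 = 0.5
w_2 = 3.25
d_2 = 2.5
x_3 = 6.25
y_3 = 9.25
z_3 = 3.75
h_3 = 2.75
x_4 = 7.5
y_4 = 4.5
z_4 = 3.25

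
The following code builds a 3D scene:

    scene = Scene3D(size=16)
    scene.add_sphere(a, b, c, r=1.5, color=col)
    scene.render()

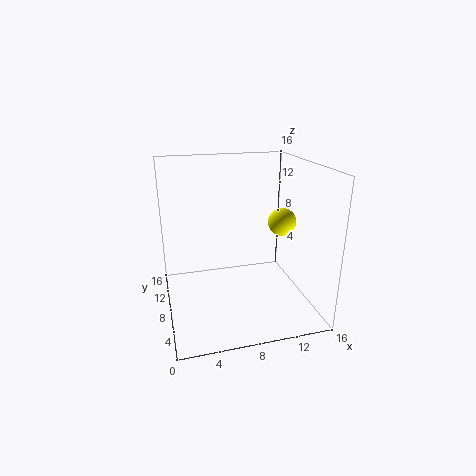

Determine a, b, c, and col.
a = 12.5
b = 6.5
c = 10
col = 'yellow'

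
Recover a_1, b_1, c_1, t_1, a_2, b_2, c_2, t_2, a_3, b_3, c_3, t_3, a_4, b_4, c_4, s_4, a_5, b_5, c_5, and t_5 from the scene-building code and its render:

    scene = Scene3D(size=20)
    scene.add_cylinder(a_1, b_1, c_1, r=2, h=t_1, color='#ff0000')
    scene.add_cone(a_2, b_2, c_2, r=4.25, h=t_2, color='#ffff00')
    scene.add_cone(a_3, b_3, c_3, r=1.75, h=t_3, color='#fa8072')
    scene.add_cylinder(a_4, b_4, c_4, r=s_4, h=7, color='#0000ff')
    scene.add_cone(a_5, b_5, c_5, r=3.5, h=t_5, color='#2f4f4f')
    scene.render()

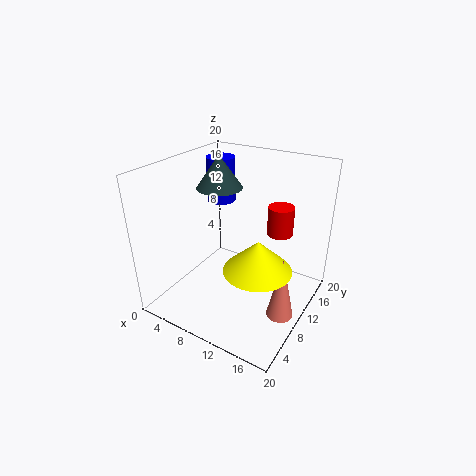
a_1 = 13
b_1 = 17.5
c_1 = 8
t_1 = 4.5
a_2 = 15.25
b_2 = 6
c_2 = 9
t_2 = 4
a_3 = 18
b_3 = 7.5
c_3 = 2
t_3 = 8.5
a_4 = 2.75
b_4 = 16.75
c_4 = 11.75
s_4 = 2.25
a_5 = 4
b_5 = 14.5
c_5 = 14.75
t_5 = 5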